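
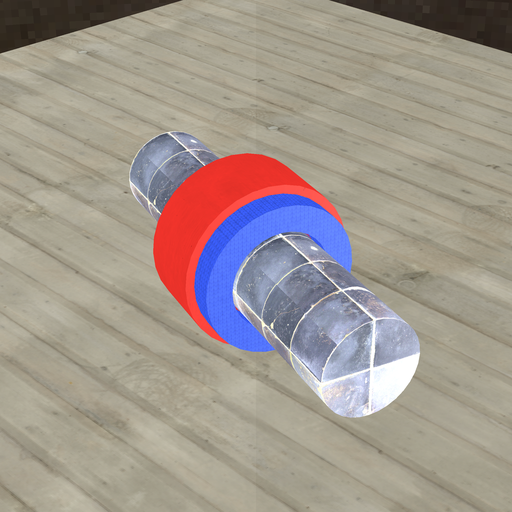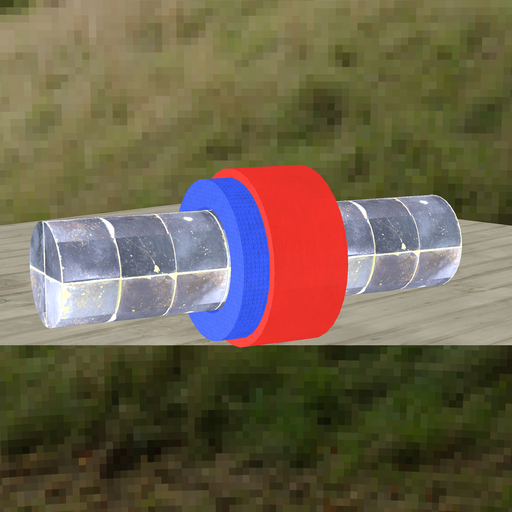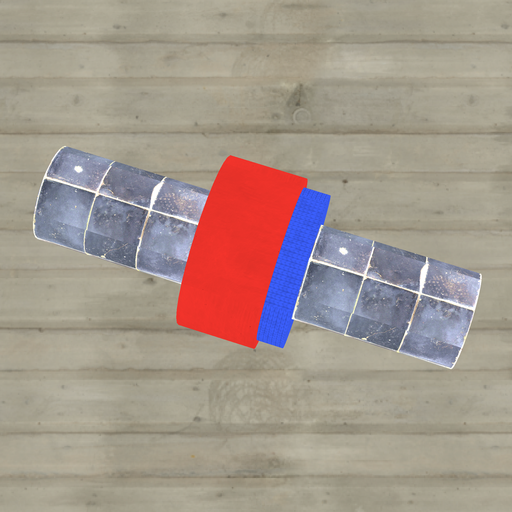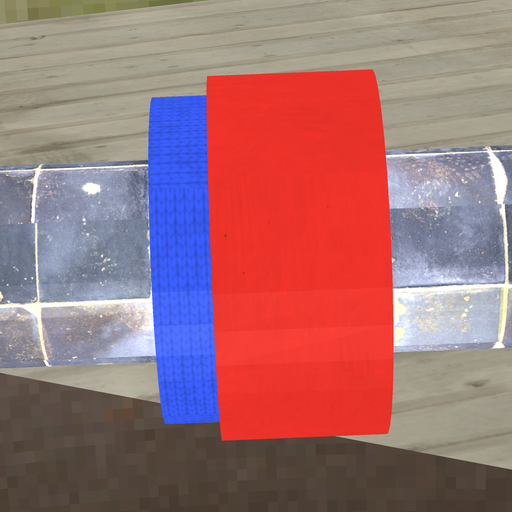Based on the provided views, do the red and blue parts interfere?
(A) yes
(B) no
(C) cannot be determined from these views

(A) yes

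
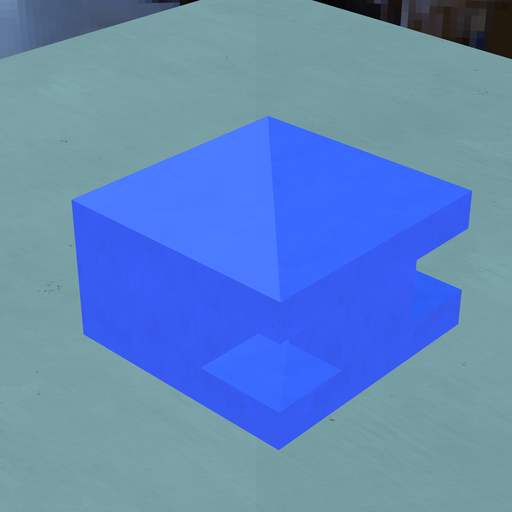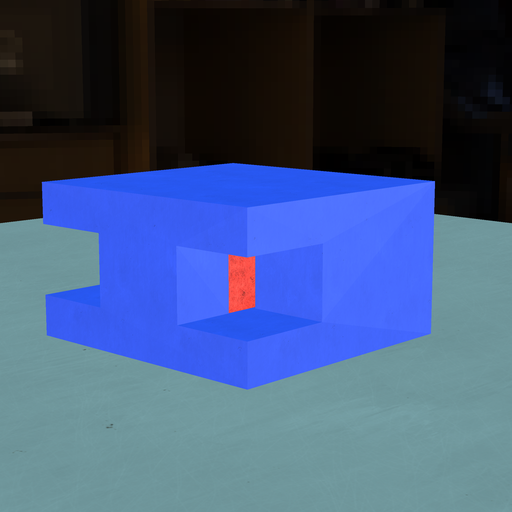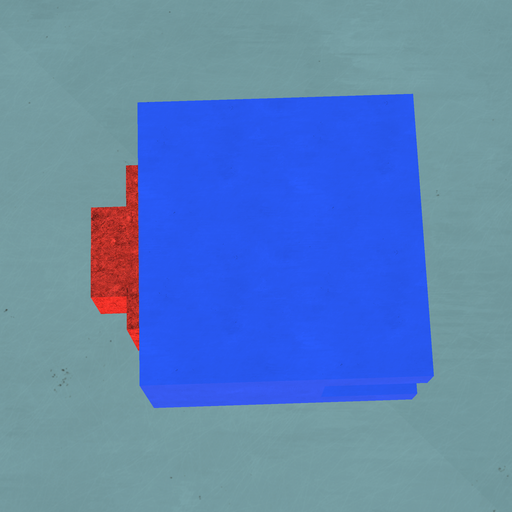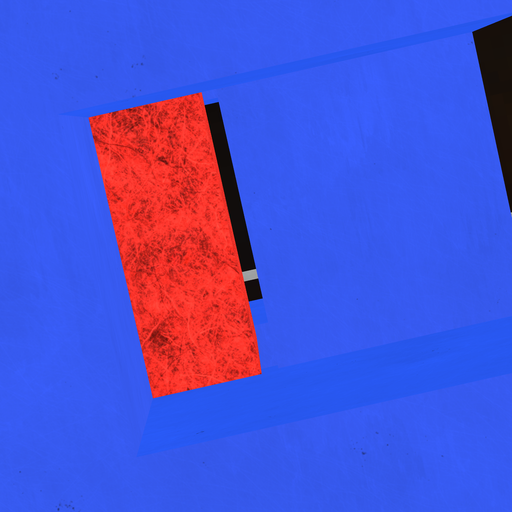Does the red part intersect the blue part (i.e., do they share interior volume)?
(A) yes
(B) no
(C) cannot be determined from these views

(B) no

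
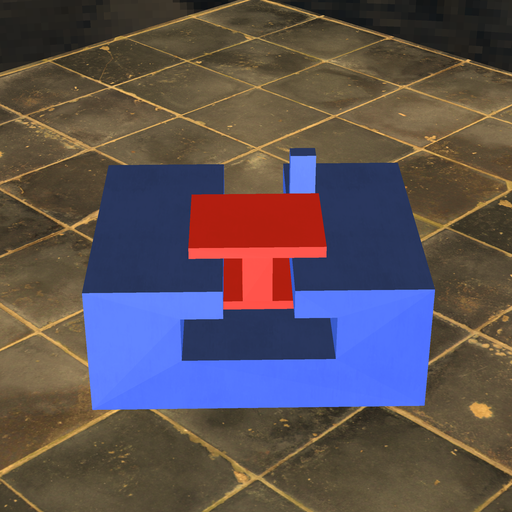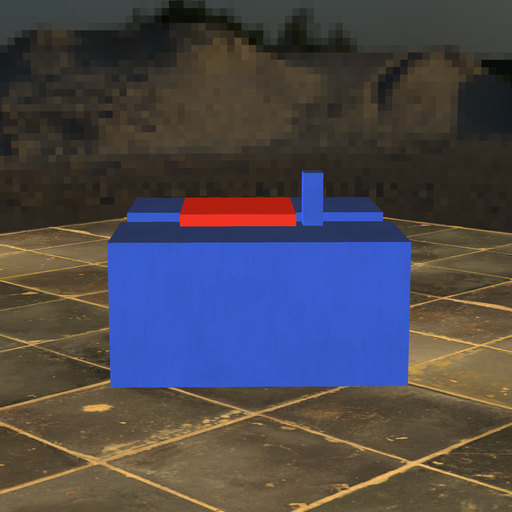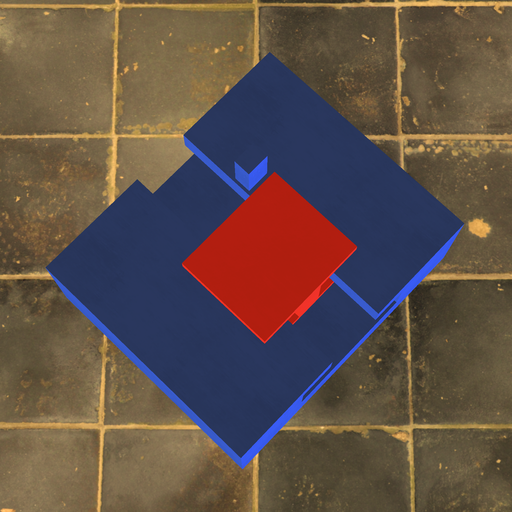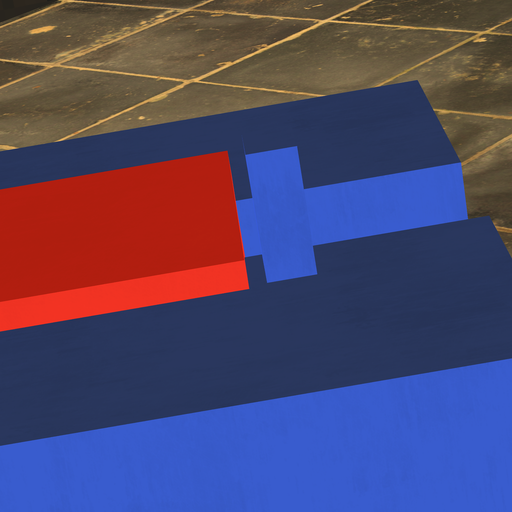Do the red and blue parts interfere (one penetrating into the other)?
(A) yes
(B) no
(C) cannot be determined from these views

(B) no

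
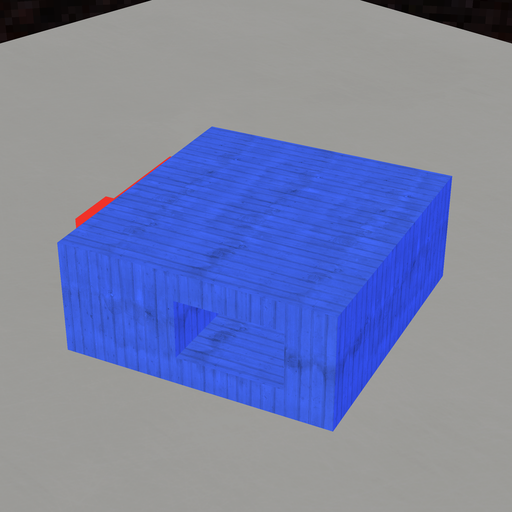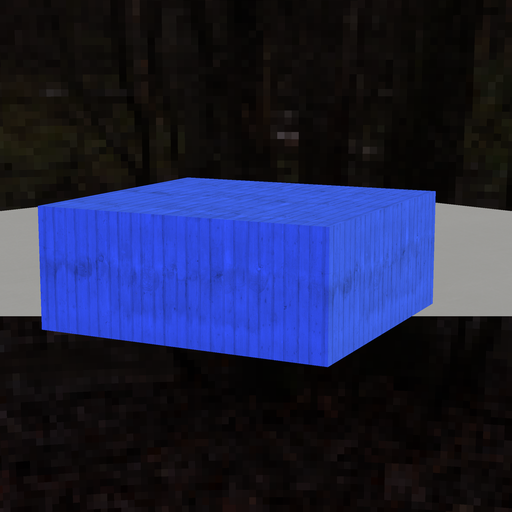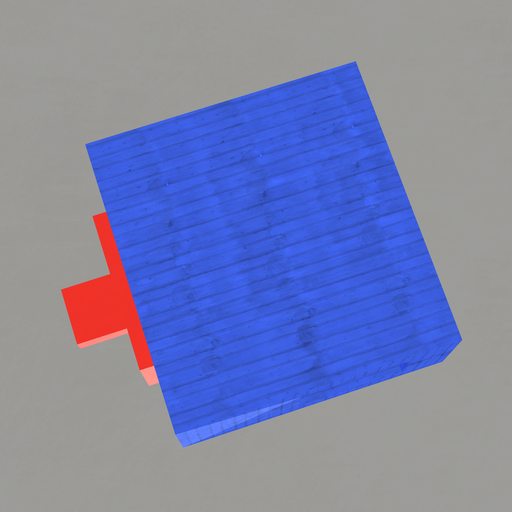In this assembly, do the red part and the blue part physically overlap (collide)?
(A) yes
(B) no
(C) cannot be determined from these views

(C) cannot be determined from these views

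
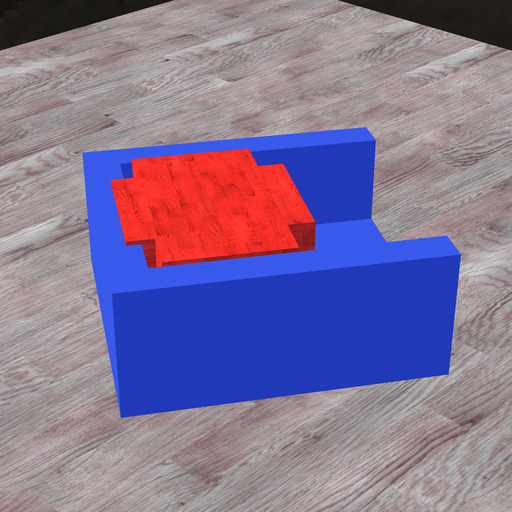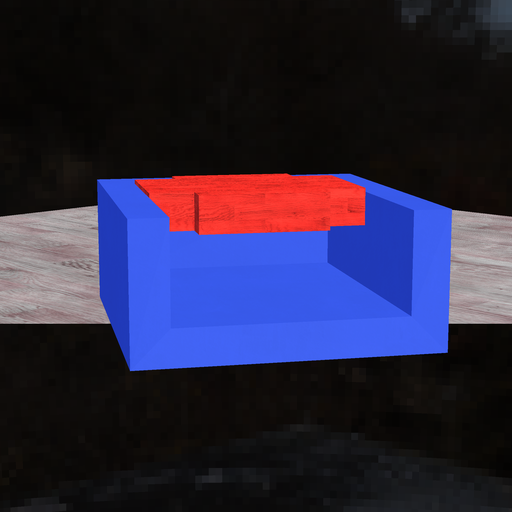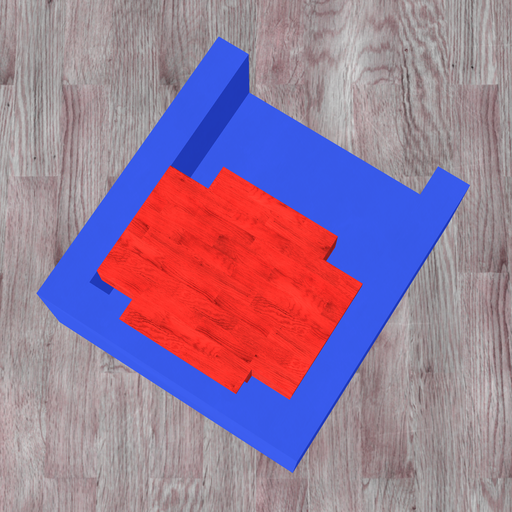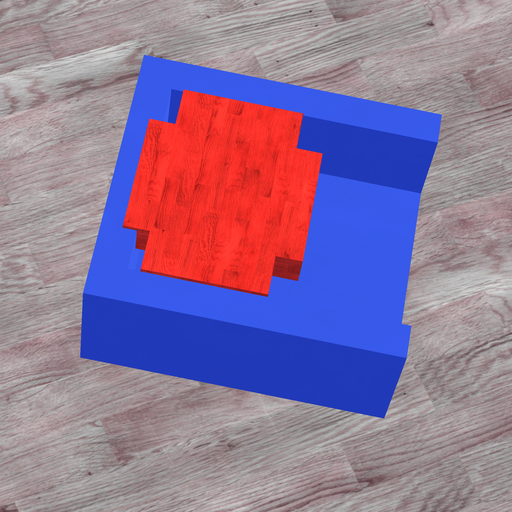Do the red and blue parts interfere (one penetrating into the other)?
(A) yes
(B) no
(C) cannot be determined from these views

(A) yes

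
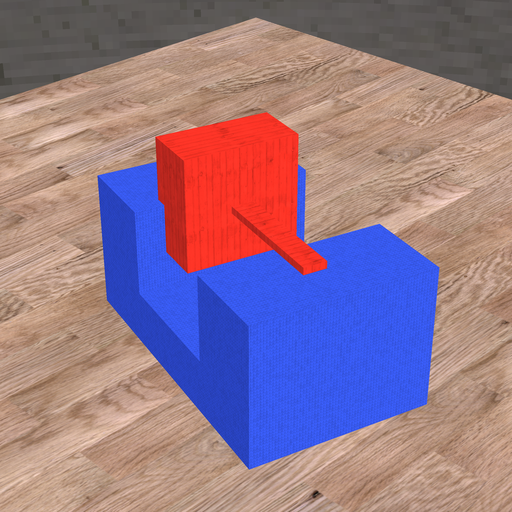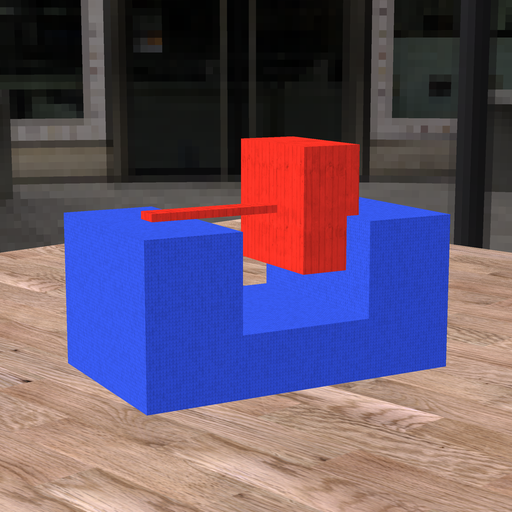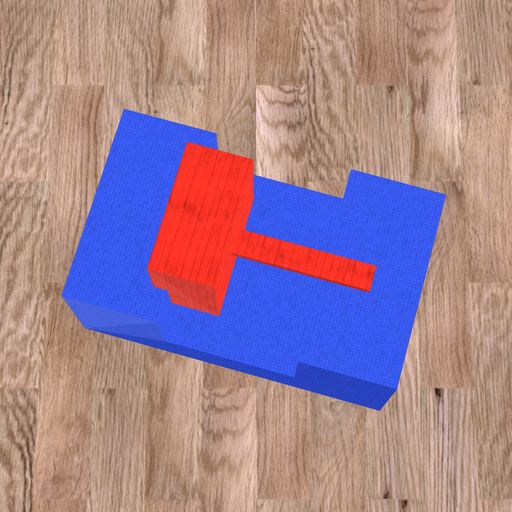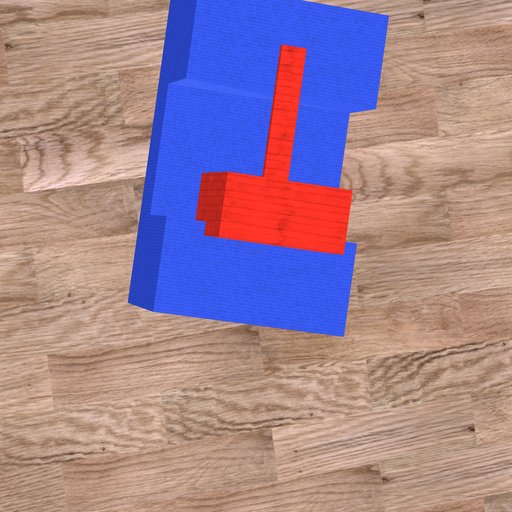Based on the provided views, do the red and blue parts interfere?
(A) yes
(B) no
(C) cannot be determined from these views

(A) yes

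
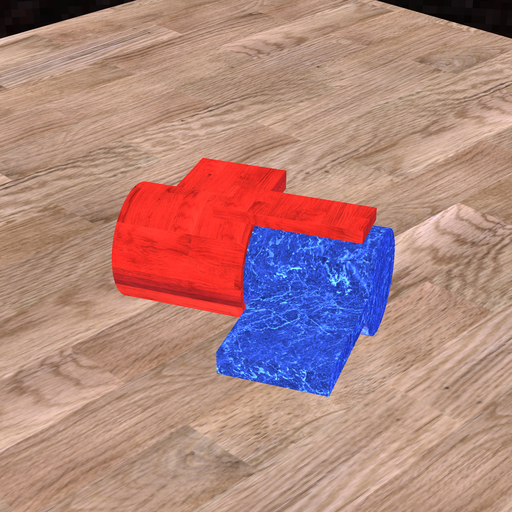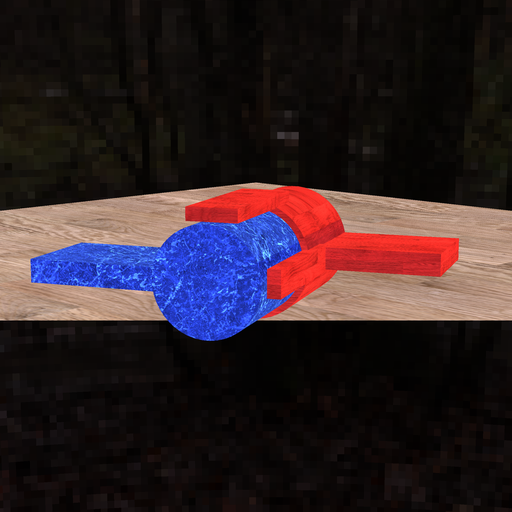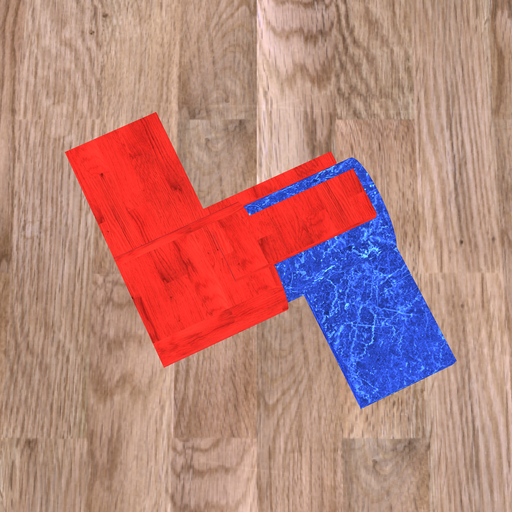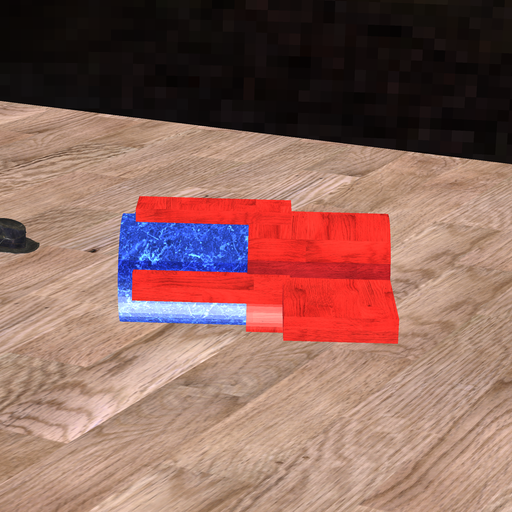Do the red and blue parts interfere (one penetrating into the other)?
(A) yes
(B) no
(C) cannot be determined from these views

(A) yes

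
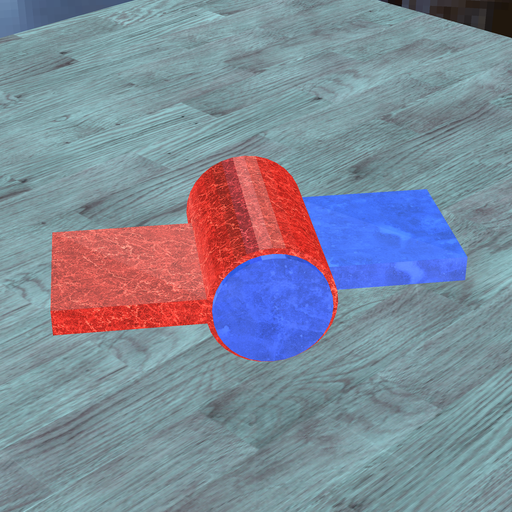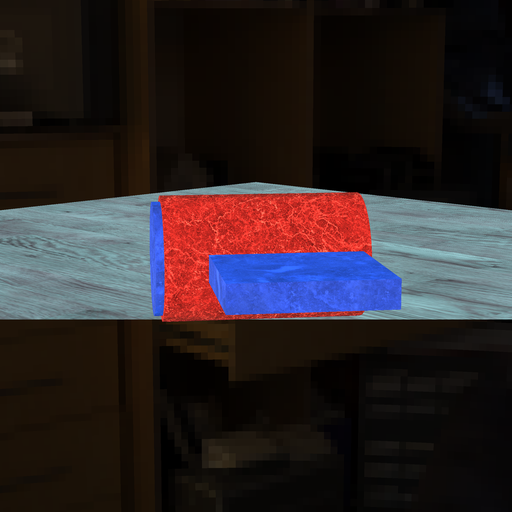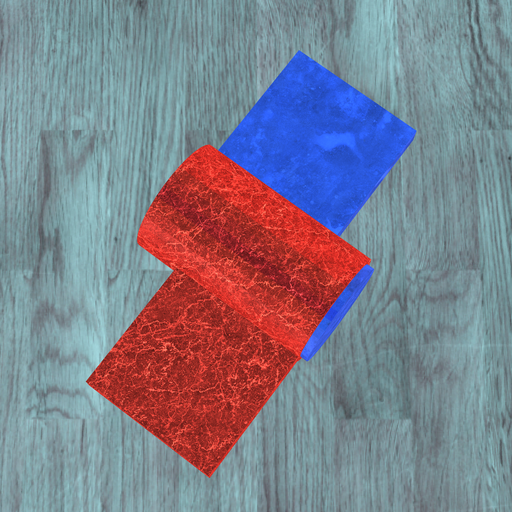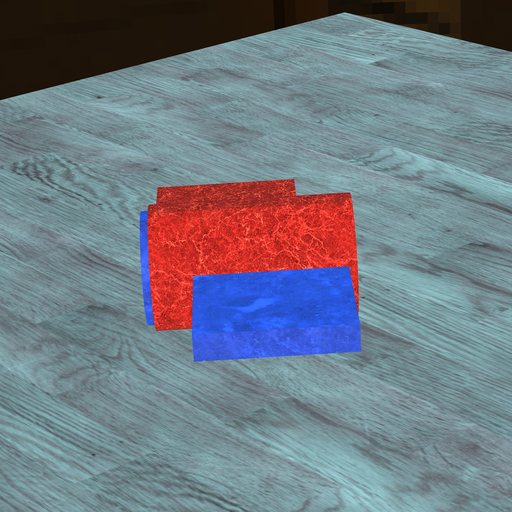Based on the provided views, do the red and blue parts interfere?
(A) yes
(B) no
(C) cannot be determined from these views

(A) yes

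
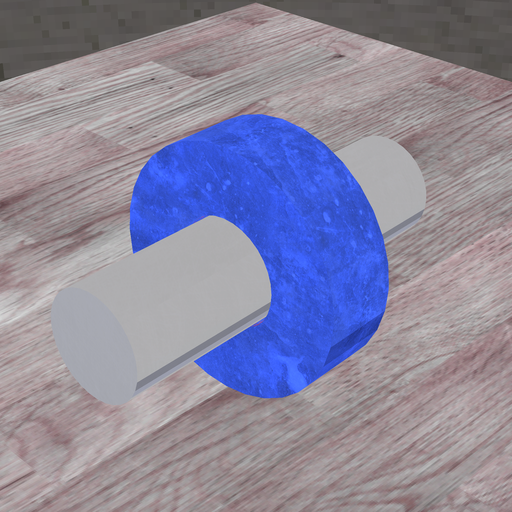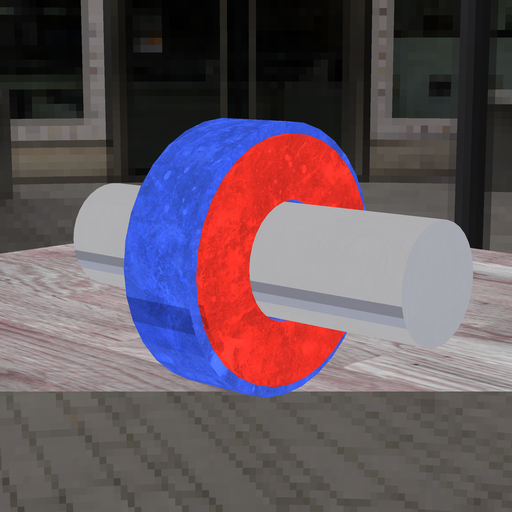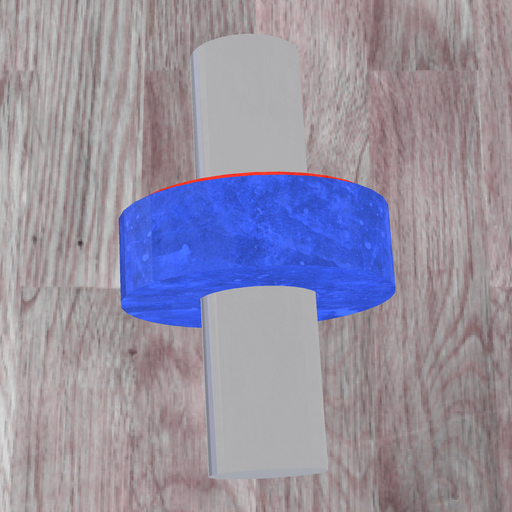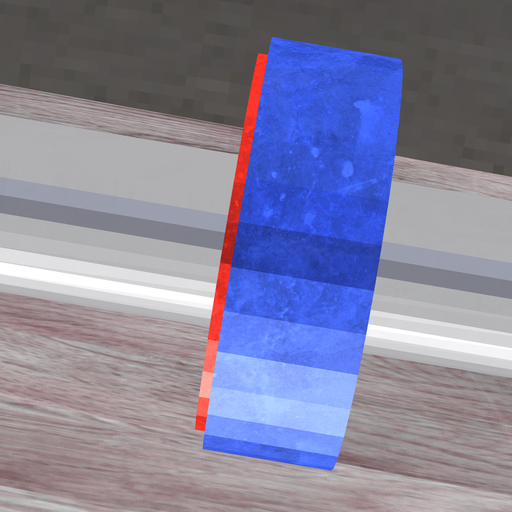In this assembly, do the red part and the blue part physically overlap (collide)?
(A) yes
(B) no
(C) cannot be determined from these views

(A) yes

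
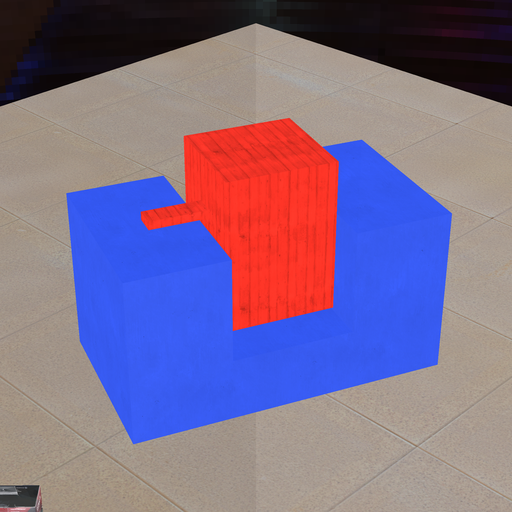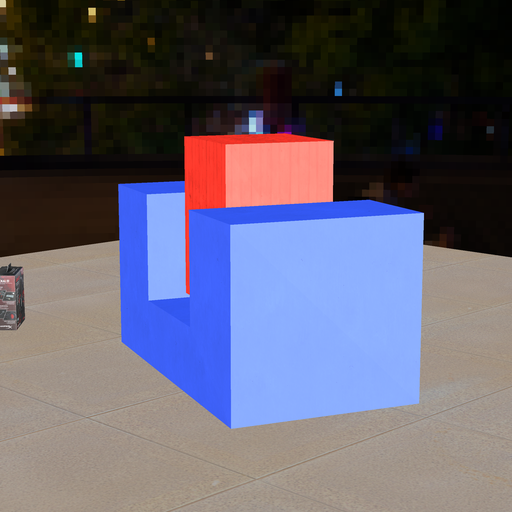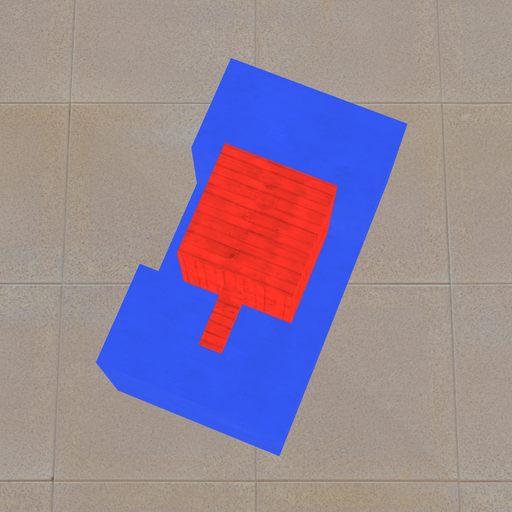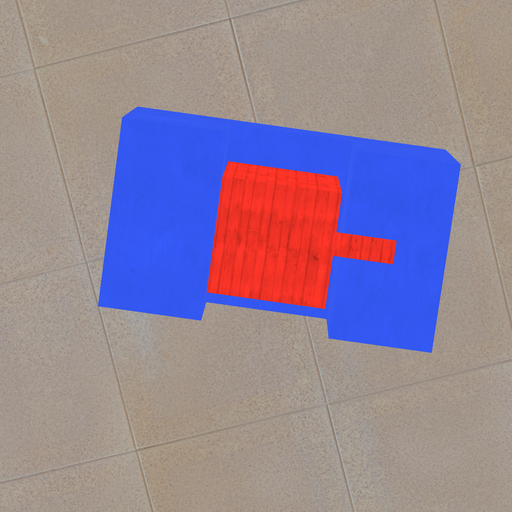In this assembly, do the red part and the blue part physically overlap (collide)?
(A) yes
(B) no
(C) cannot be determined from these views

(B) no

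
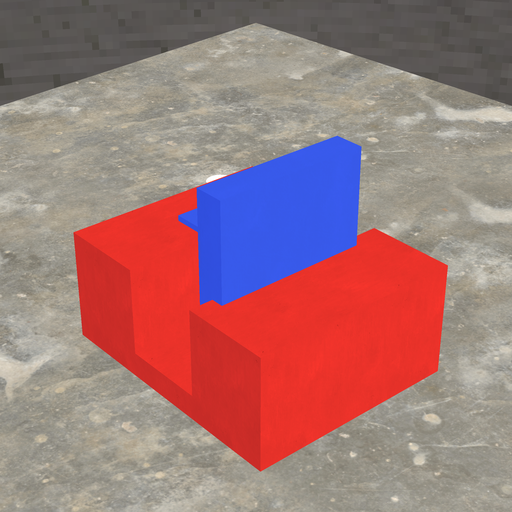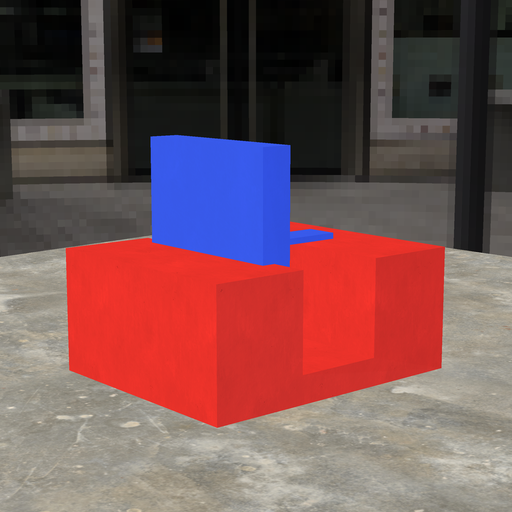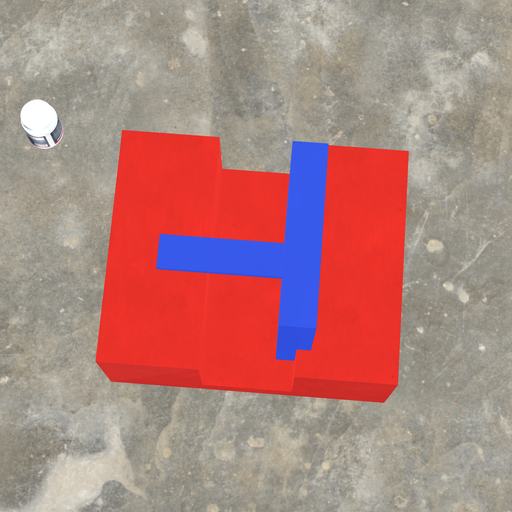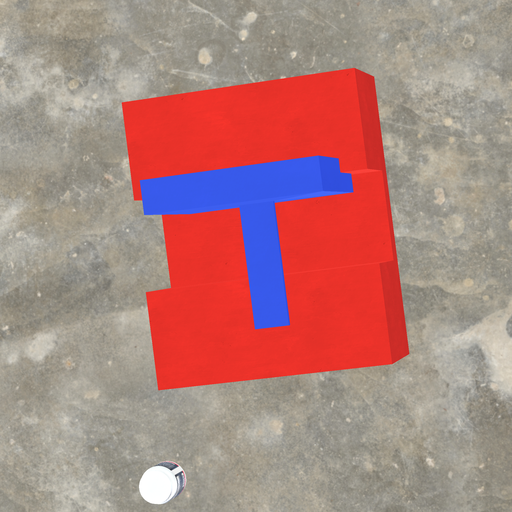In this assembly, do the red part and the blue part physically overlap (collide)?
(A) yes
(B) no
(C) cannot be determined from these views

(A) yes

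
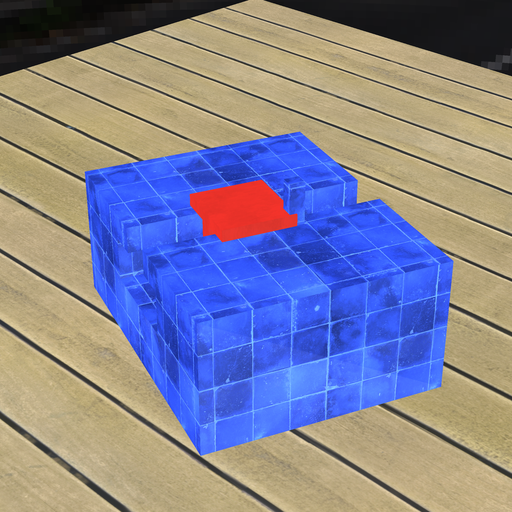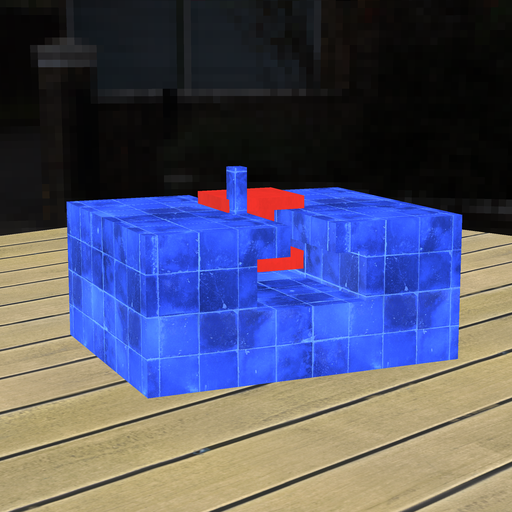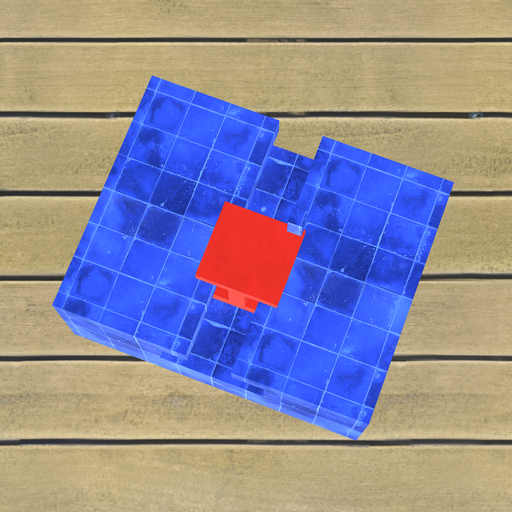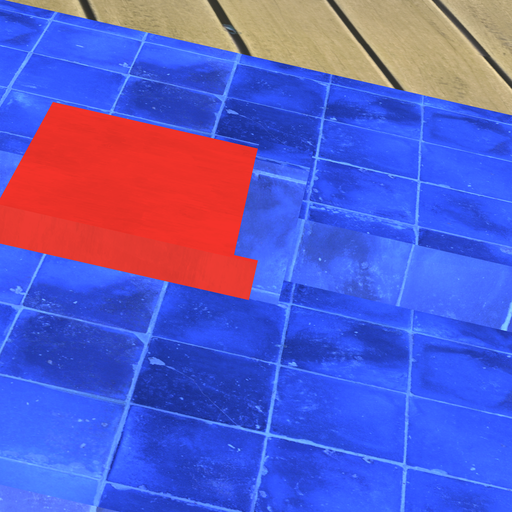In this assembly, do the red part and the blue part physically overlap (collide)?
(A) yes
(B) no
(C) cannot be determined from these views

(A) yes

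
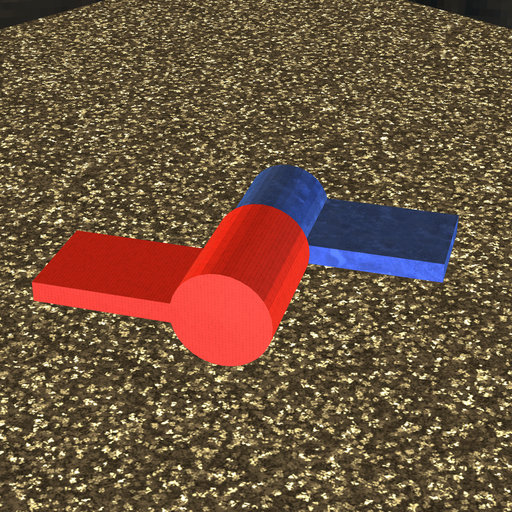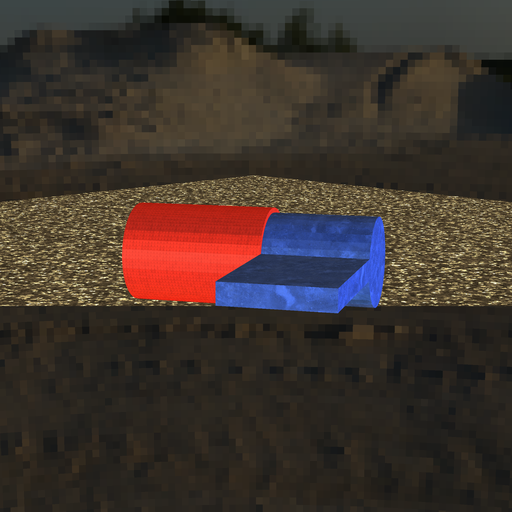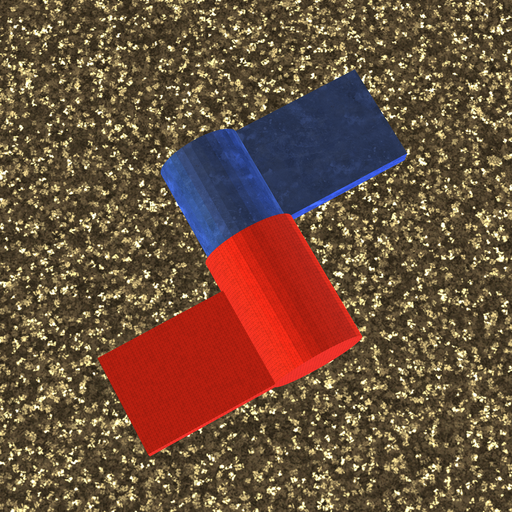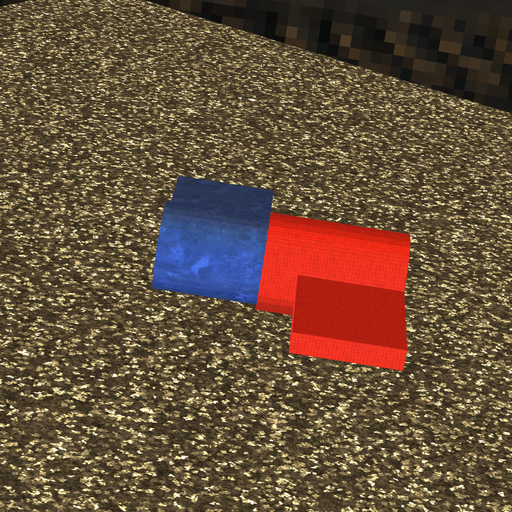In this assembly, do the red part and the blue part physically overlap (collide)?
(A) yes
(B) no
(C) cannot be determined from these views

(A) yes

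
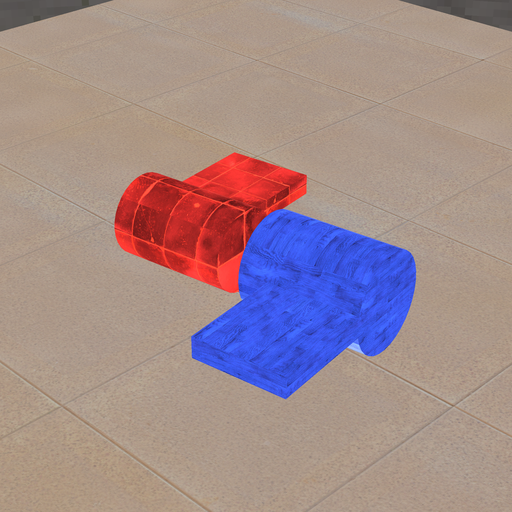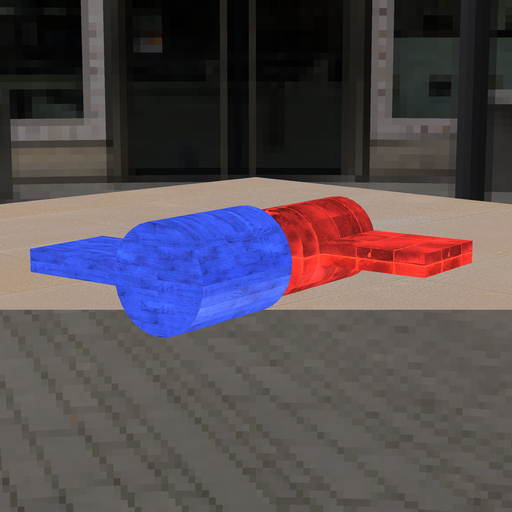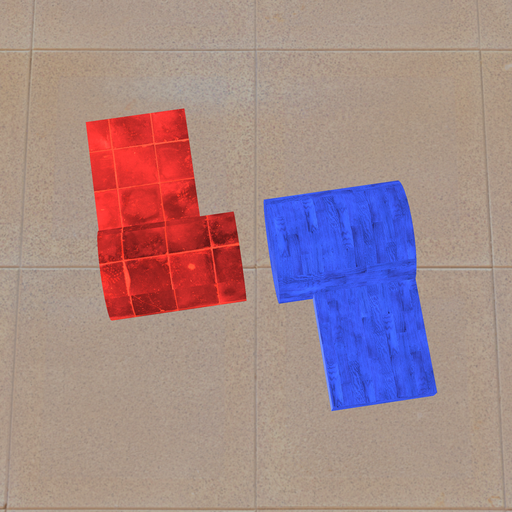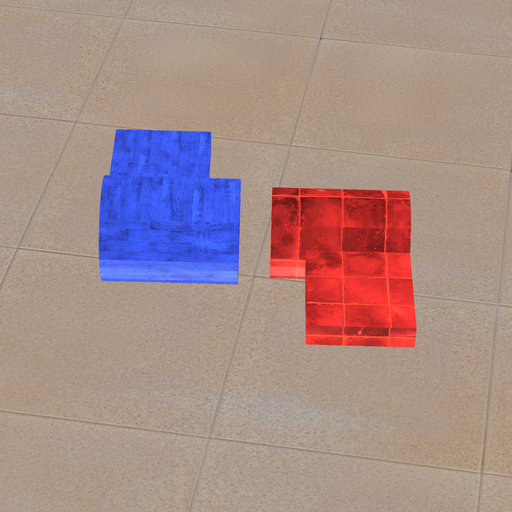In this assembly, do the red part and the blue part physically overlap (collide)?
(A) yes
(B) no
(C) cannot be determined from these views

(B) no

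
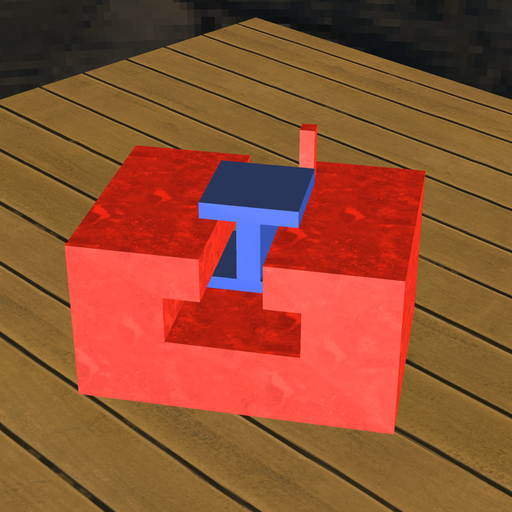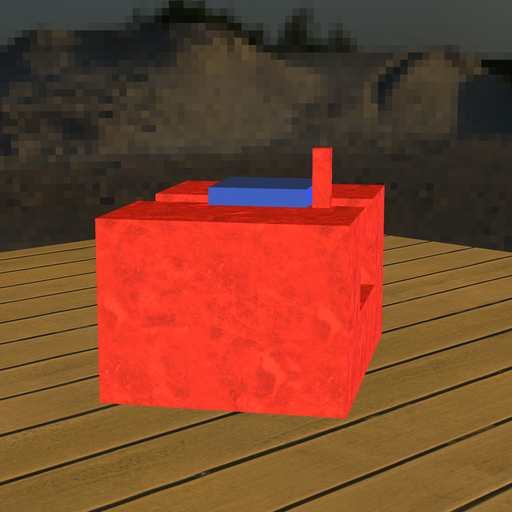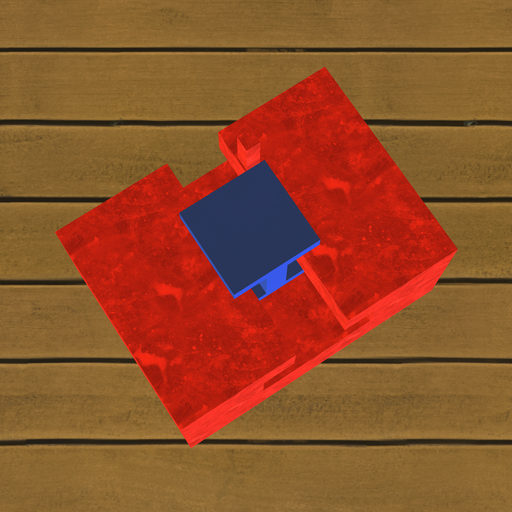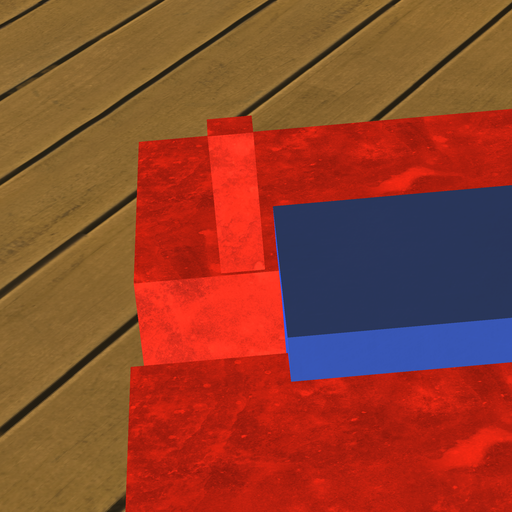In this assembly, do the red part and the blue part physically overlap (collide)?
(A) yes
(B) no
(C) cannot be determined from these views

(B) no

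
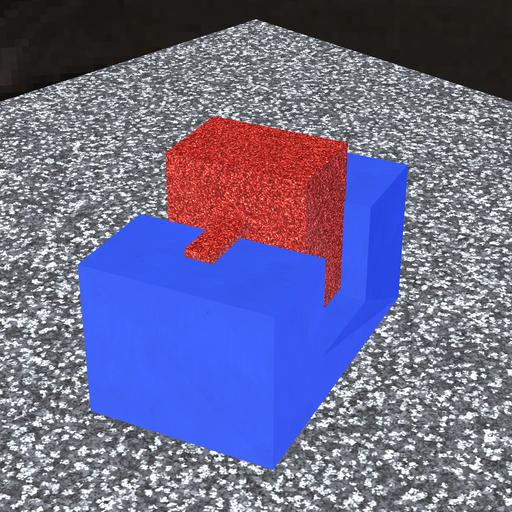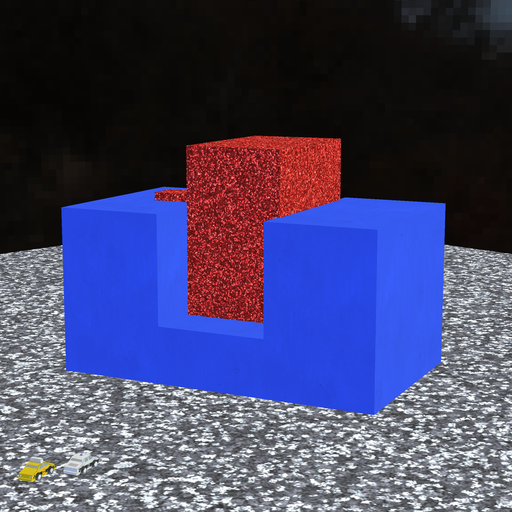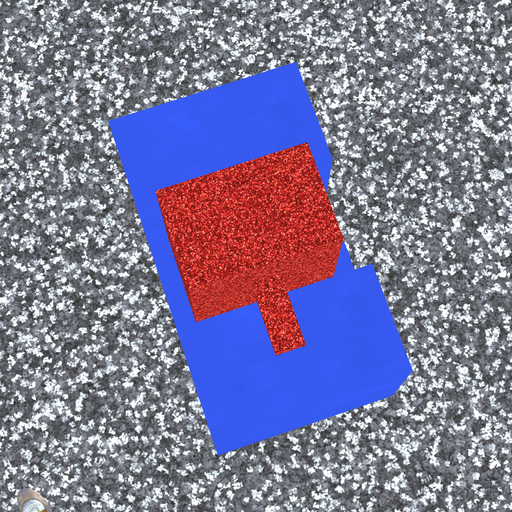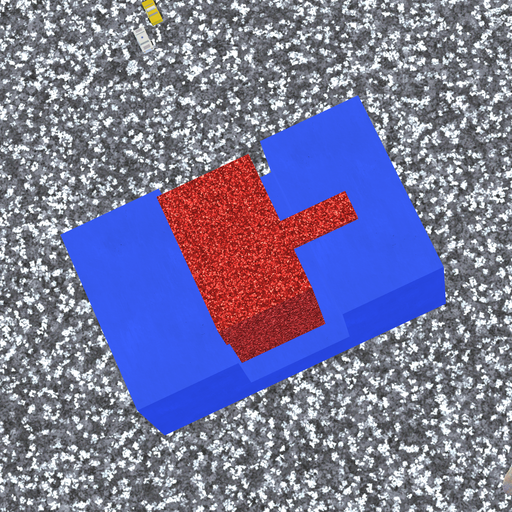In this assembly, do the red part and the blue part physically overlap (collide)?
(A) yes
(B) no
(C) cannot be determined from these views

(A) yes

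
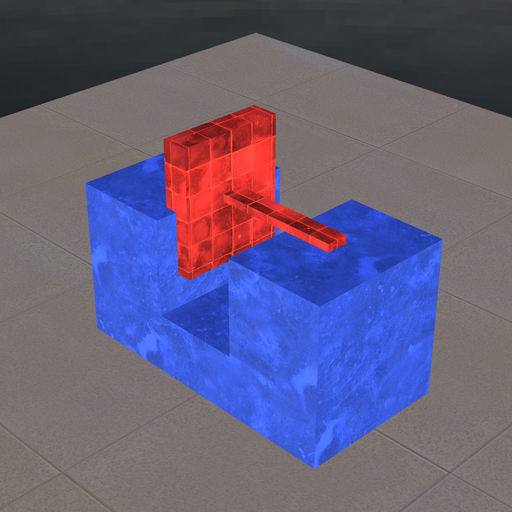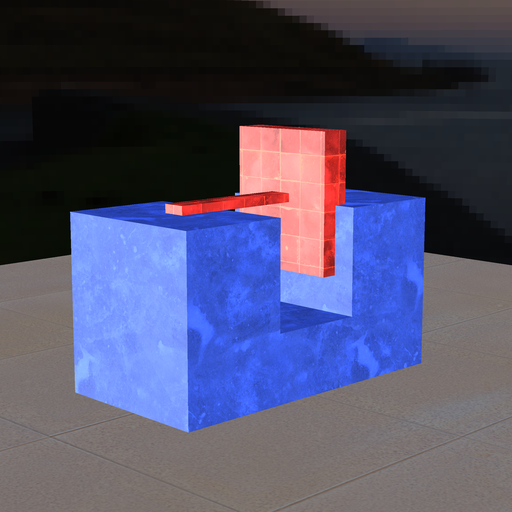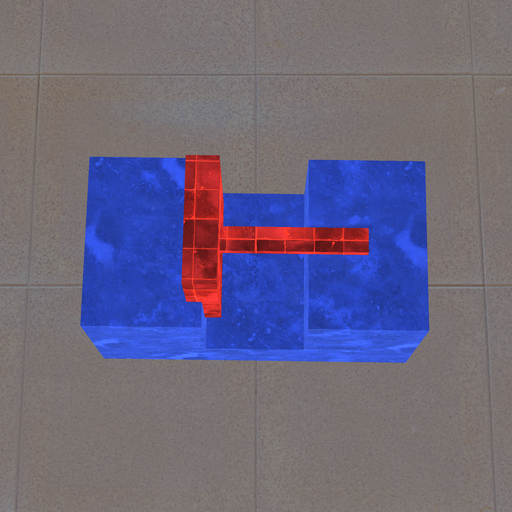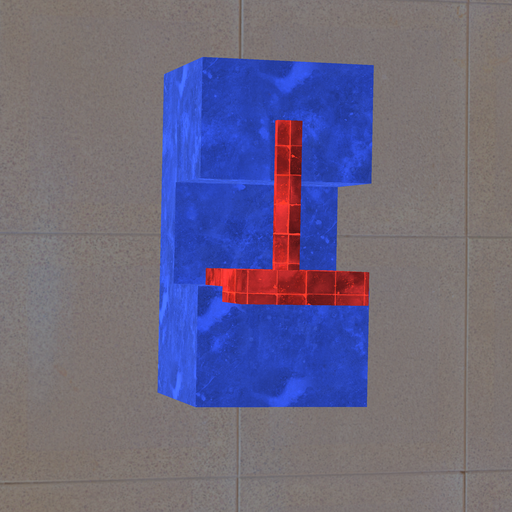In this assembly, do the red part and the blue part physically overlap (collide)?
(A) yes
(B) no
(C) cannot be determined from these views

(A) yes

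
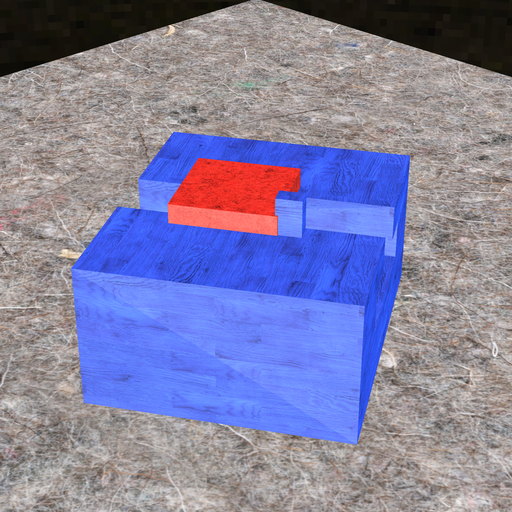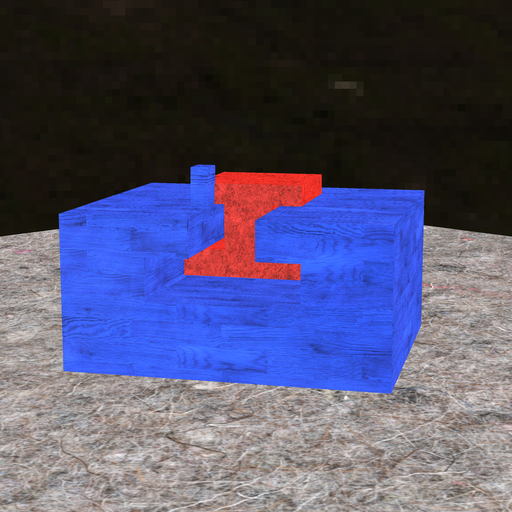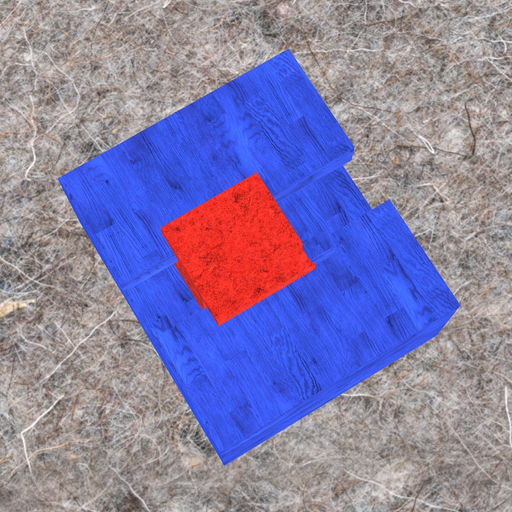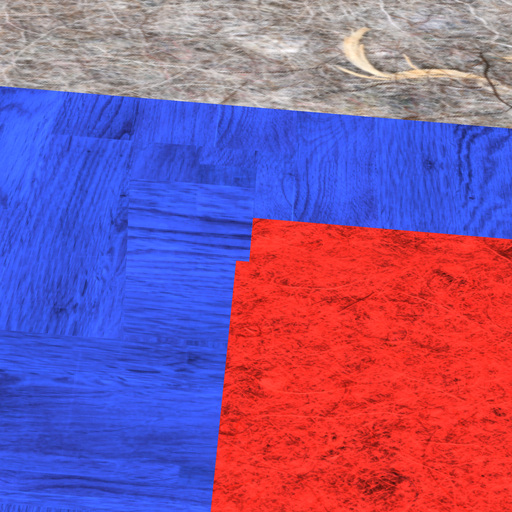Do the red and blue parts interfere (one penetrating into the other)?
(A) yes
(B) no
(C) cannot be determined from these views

(A) yes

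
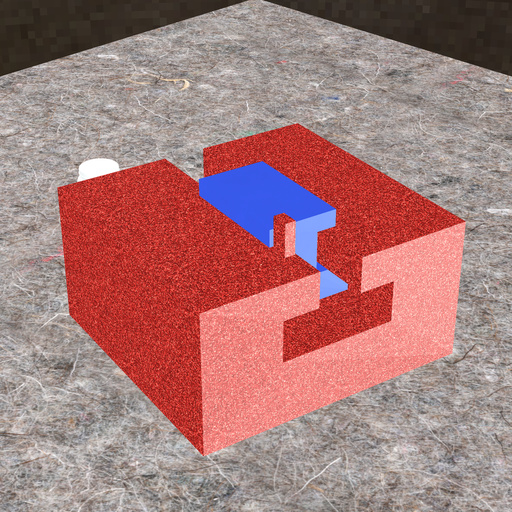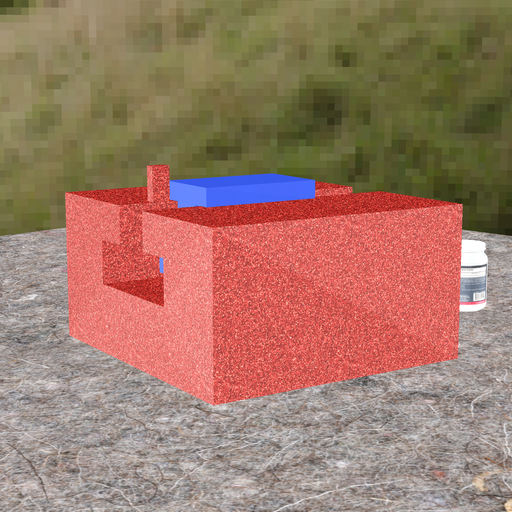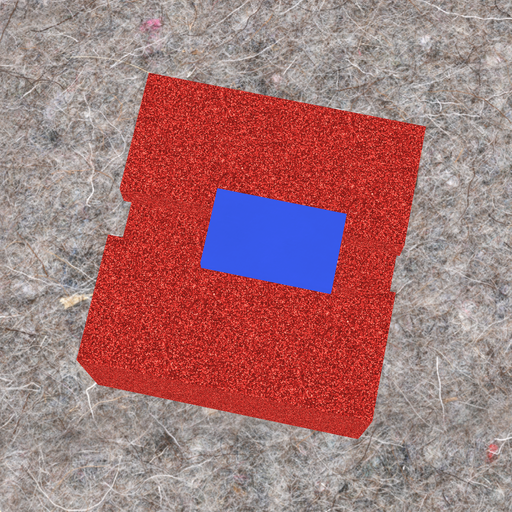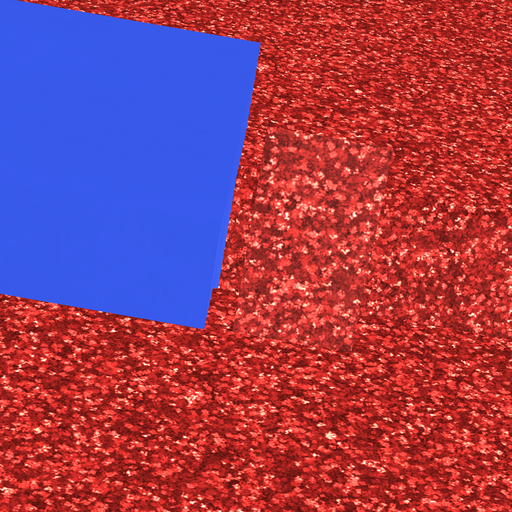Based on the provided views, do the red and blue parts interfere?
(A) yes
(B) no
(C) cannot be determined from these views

(B) no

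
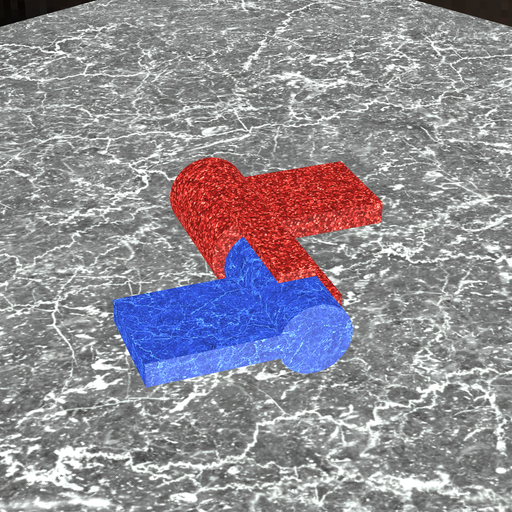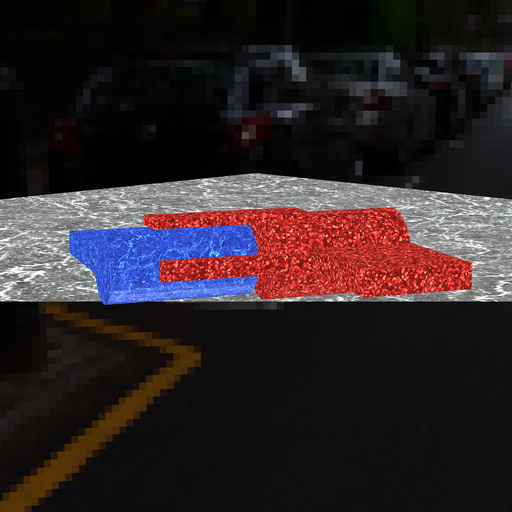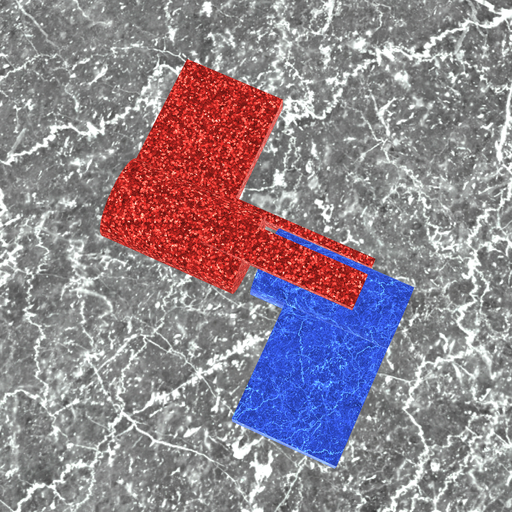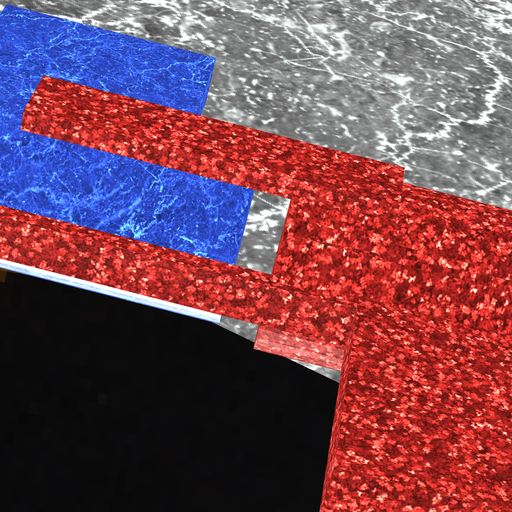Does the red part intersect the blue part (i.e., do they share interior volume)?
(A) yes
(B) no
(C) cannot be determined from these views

(B) no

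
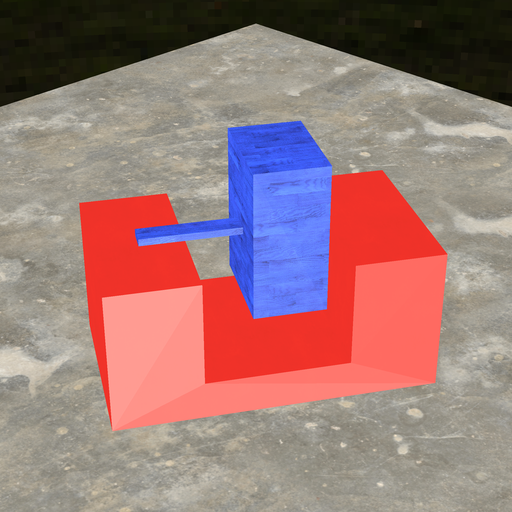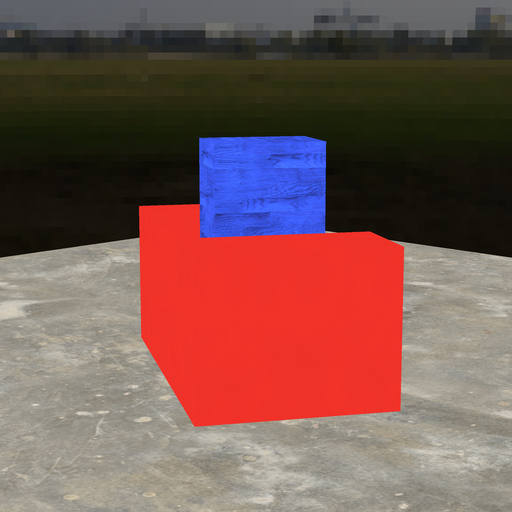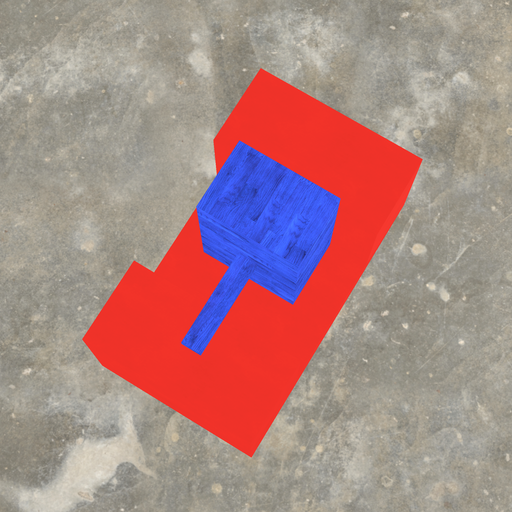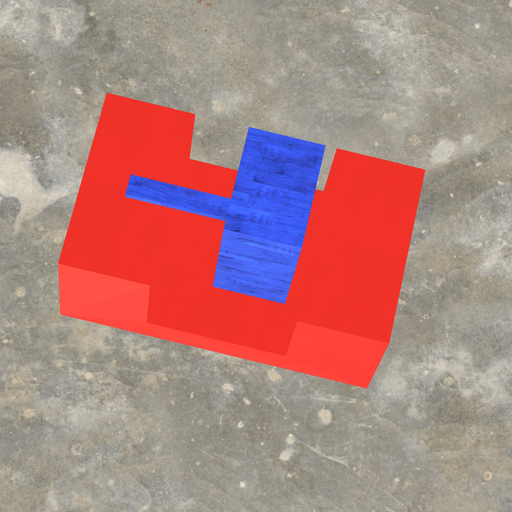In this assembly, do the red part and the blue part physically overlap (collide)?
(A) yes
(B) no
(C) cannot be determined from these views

(B) no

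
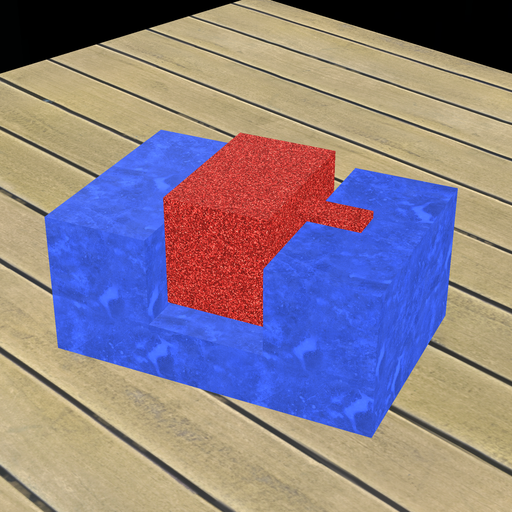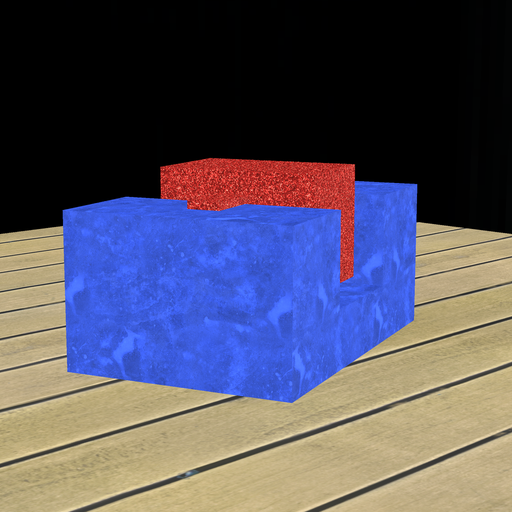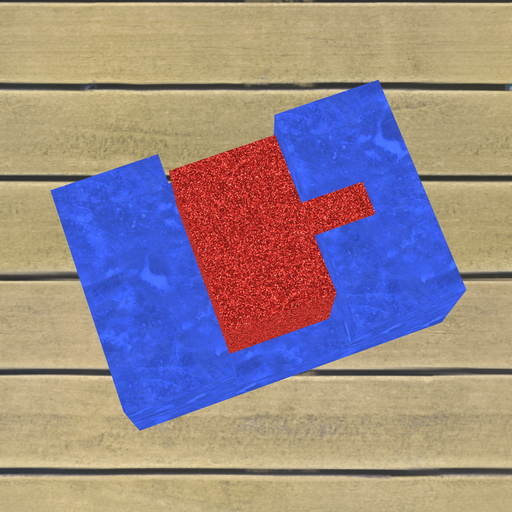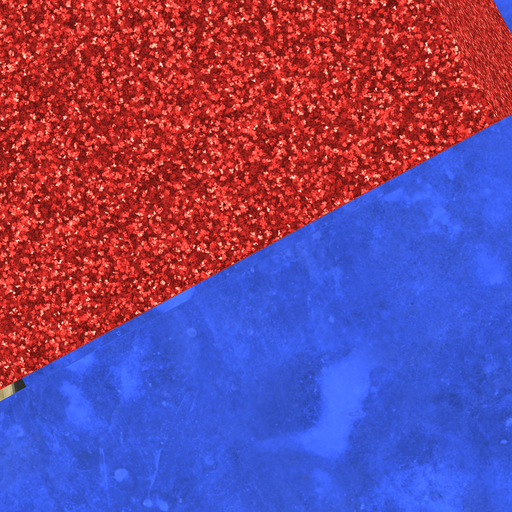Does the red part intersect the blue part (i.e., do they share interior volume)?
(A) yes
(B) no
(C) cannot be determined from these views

(B) no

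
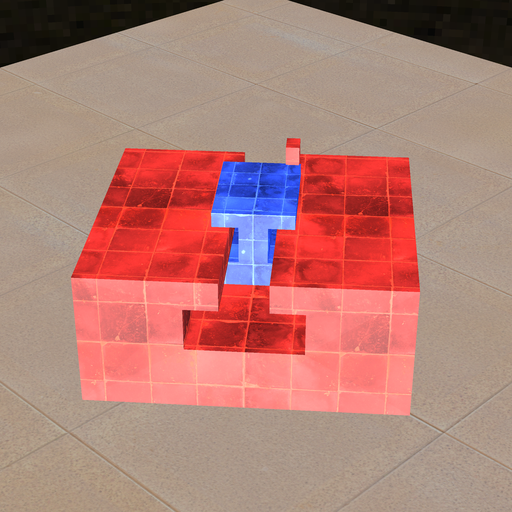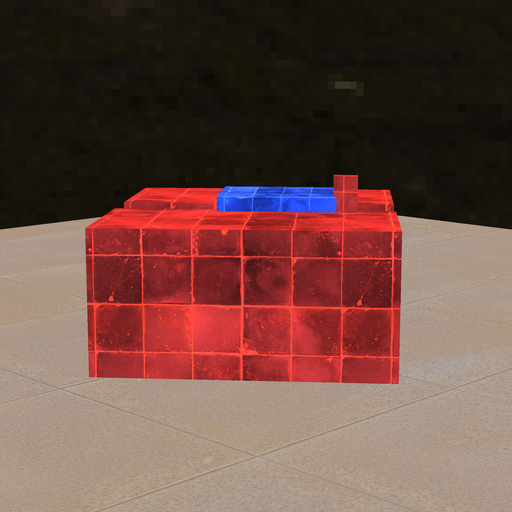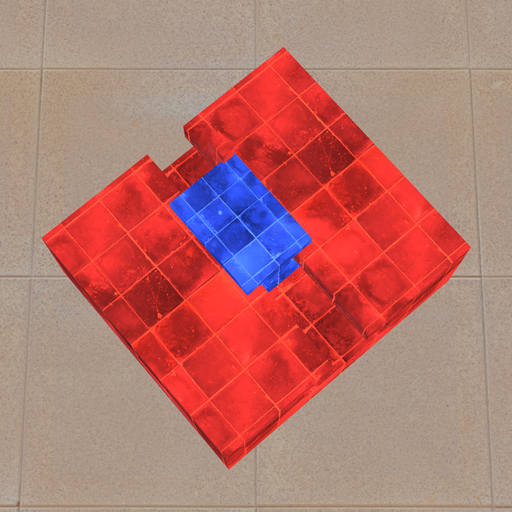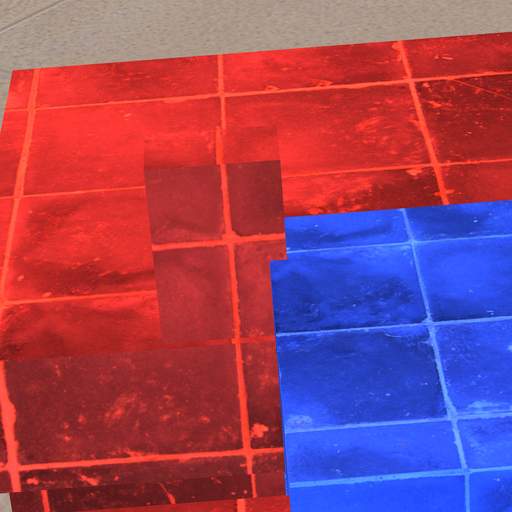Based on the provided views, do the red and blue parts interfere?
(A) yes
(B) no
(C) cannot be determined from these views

(A) yes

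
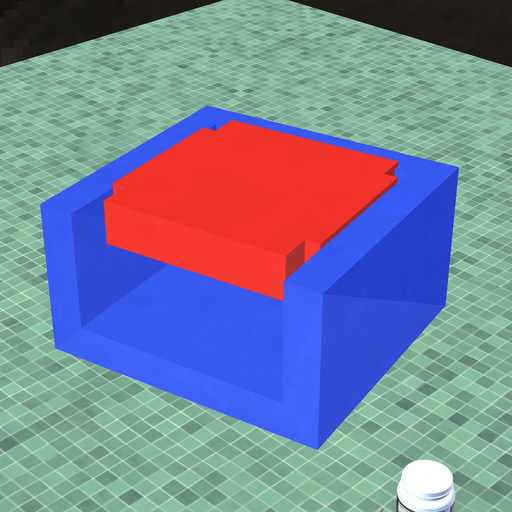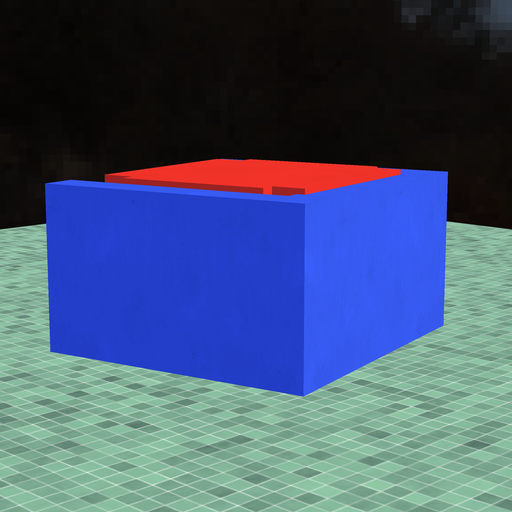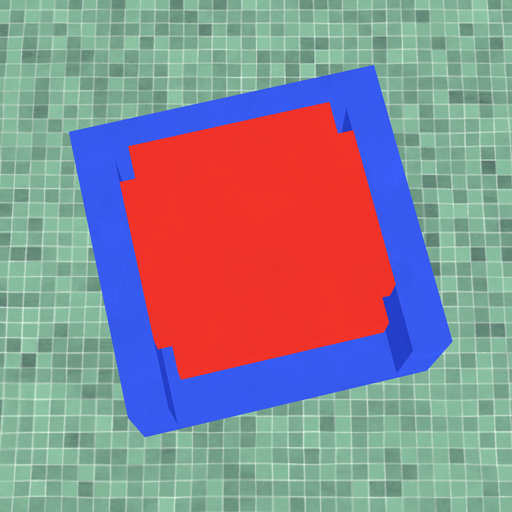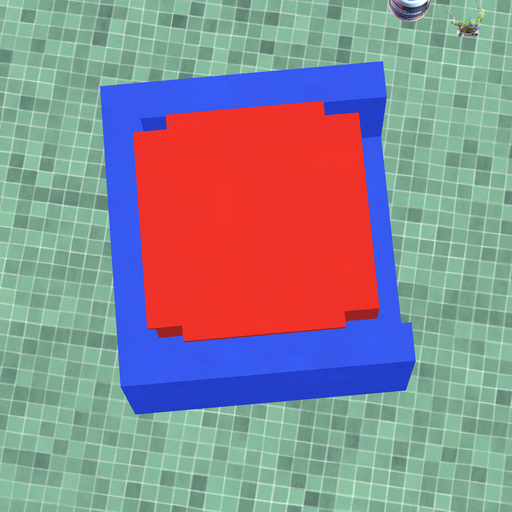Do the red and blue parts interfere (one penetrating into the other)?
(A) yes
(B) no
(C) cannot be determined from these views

(A) yes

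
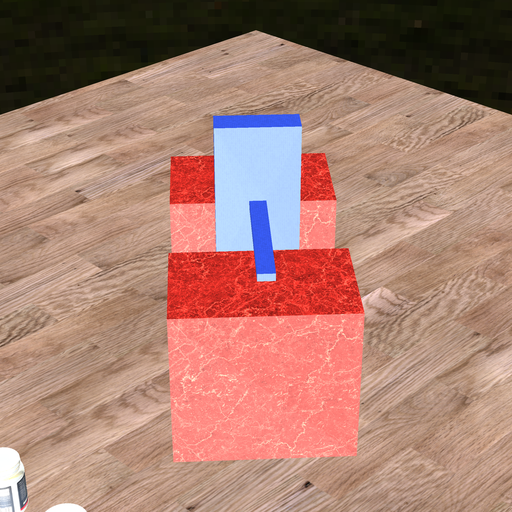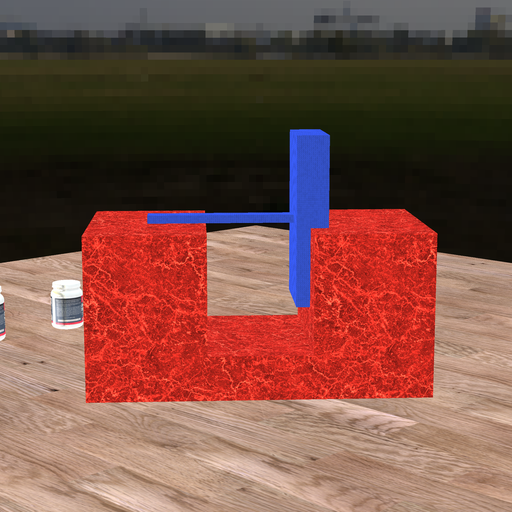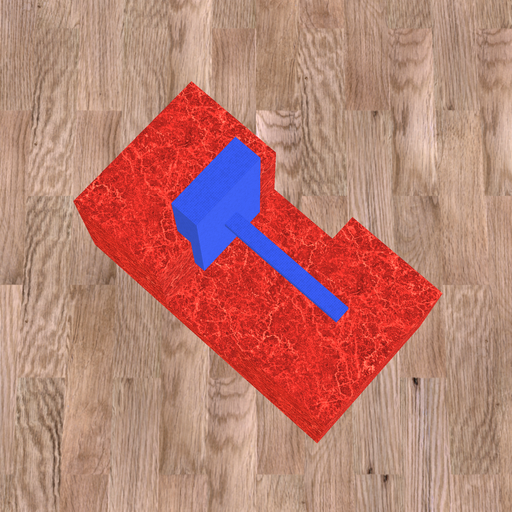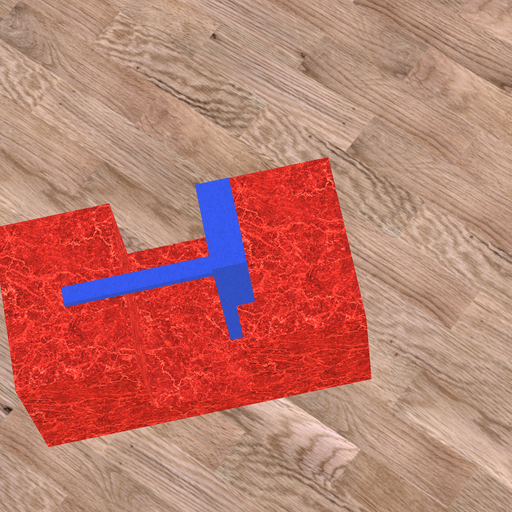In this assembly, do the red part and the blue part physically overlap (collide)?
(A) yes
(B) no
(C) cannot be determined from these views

(A) yes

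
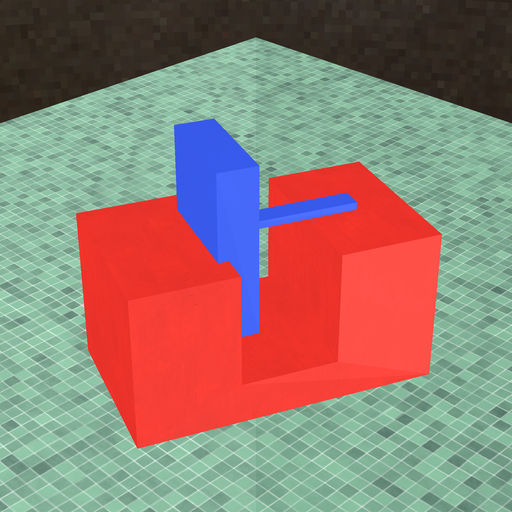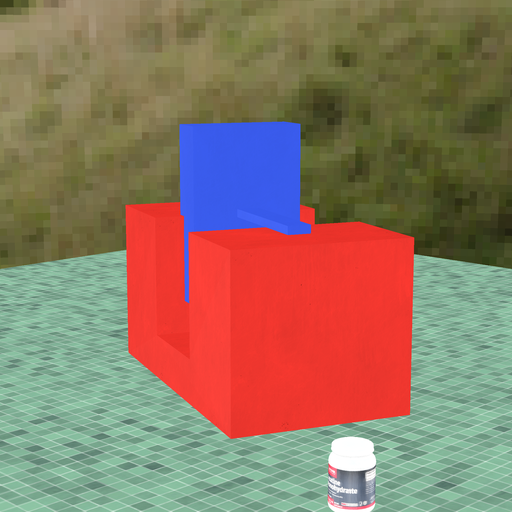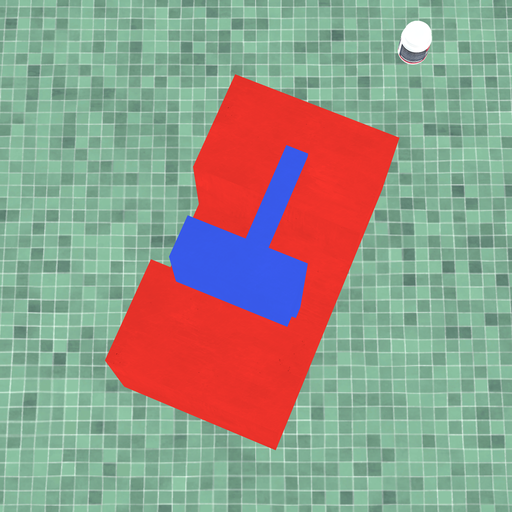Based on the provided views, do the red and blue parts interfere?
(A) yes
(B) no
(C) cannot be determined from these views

(A) yes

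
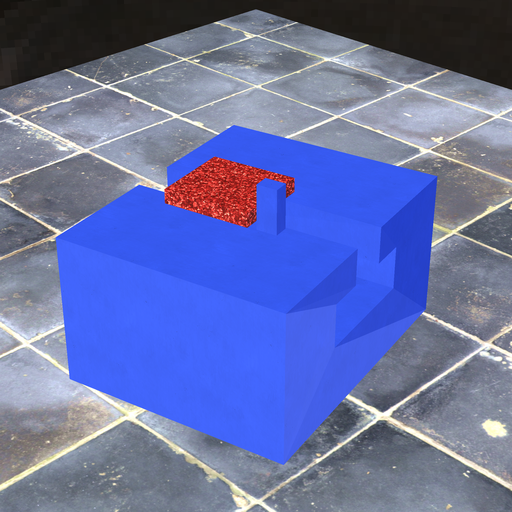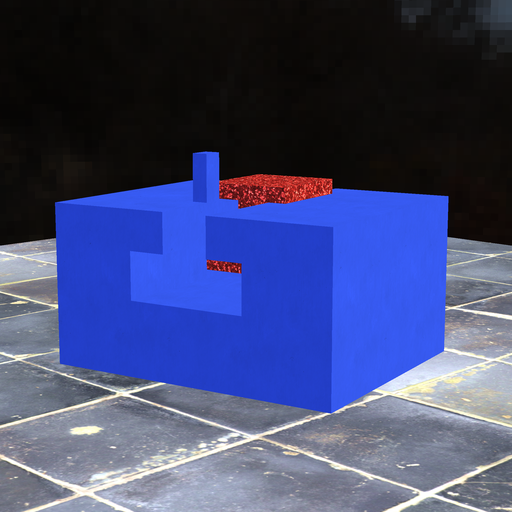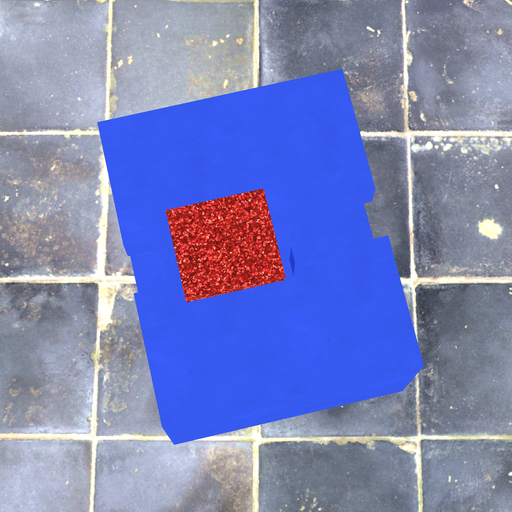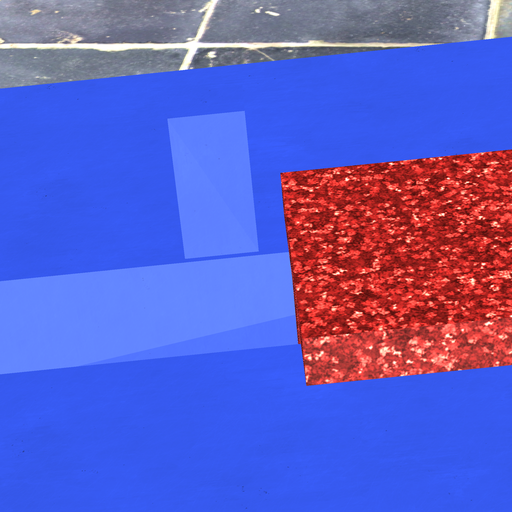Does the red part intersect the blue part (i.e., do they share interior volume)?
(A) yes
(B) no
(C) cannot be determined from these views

(B) no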